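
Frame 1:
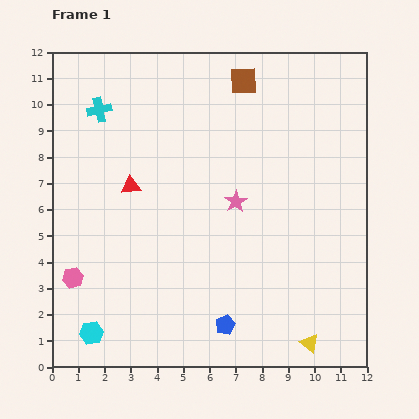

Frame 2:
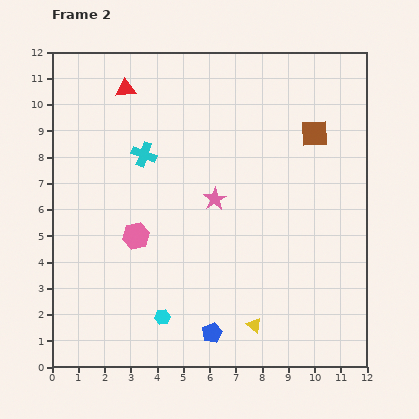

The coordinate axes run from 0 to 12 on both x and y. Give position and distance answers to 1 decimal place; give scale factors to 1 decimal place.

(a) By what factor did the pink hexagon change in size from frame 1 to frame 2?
1.3×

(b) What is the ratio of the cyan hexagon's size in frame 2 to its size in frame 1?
0.7×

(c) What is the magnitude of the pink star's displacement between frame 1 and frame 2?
0.8

The pink star moved from (7.0, 6.3) to (6.2, 6.4), a distance of √(0.8² + 0.1²) ≈ 0.8.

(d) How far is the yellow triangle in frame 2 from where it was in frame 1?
2.2

The yellow triangle moved from (9.8, 0.9) to (7.7, 1.6), a distance of √(2.1² + 0.7²) ≈ 2.2.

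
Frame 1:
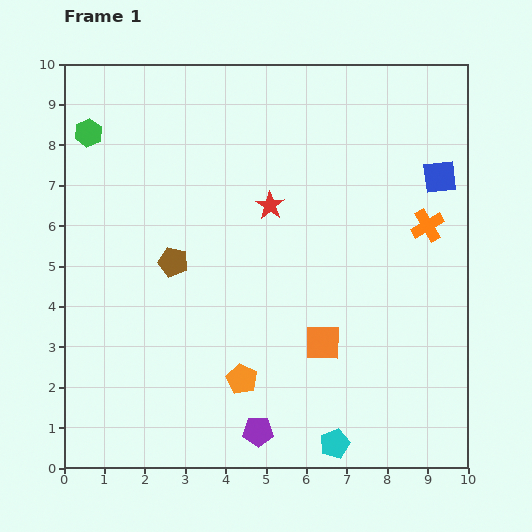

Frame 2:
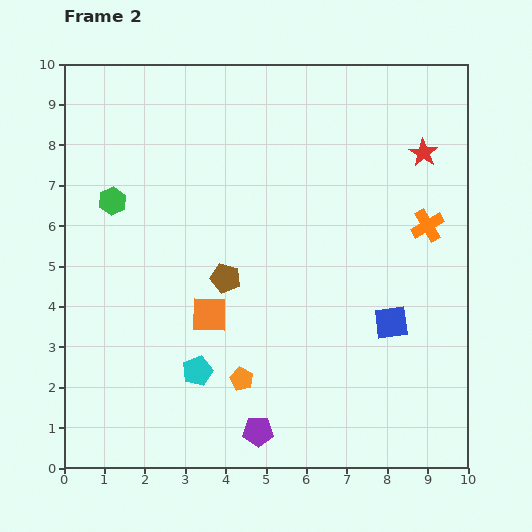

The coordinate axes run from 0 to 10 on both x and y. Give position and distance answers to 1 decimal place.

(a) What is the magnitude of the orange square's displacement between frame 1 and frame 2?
2.9

The orange square moved from (6.4, 3.1) to (3.6, 3.8), a distance of √(2.8² + 0.7²) ≈ 2.9.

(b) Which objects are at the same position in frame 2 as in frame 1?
the purple pentagon, the orange pentagon, the orange cross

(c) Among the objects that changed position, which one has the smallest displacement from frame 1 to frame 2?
the brown pentagon

(moved 1.4)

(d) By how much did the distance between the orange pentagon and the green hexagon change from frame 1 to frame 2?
-1.8

Distance in frame 1: 7.2. Distance in frame 2: 5.4.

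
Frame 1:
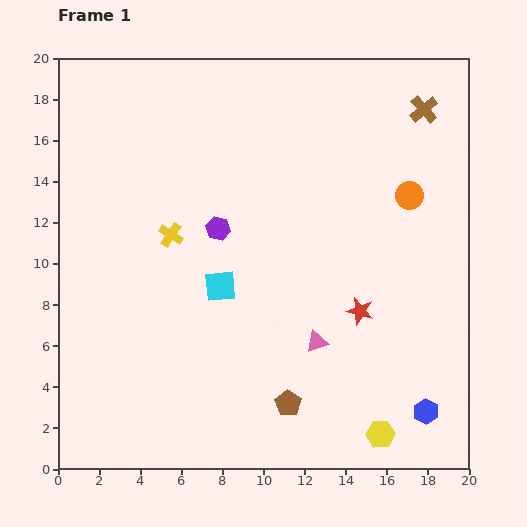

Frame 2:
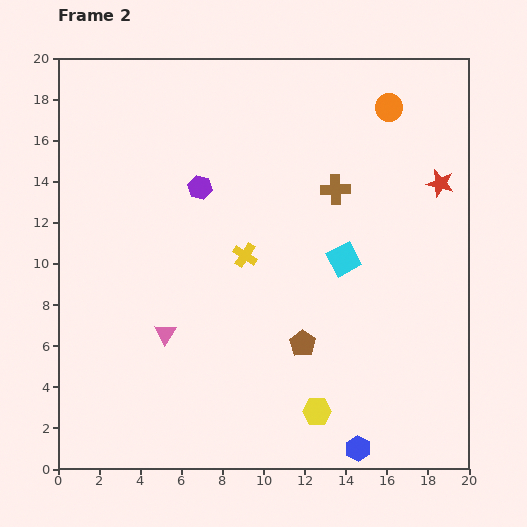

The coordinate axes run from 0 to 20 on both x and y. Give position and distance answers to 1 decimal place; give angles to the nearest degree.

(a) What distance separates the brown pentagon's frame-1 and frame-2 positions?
3.0

The brown pentagon moved from (11.2, 3.2) to (11.9, 6.1), a distance of √(0.7² + 2.9²) ≈ 3.0.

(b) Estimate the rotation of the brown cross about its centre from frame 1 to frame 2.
38° clockwise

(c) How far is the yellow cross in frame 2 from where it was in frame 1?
3.7

The yellow cross moved from (5.5, 11.4) to (9.1, 10.4), a distance of √(3.6² + 1.0²) ≈ 3.7.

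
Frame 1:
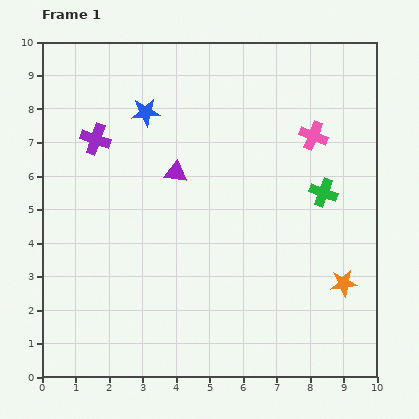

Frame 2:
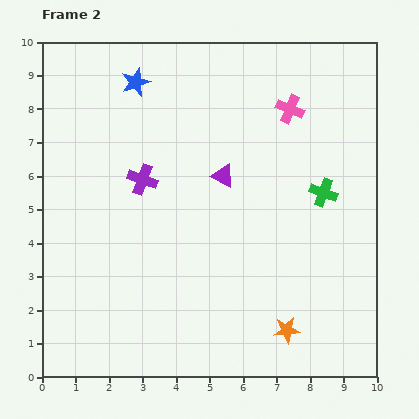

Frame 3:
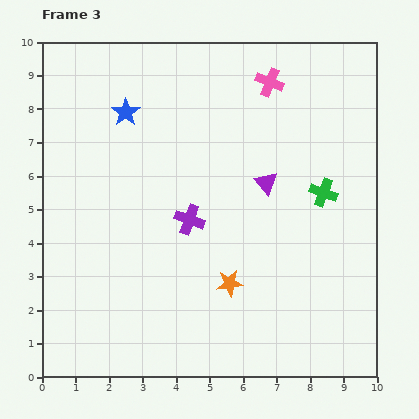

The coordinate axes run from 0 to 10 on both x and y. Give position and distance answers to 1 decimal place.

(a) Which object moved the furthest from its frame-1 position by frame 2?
the orange star

(moved 2.2; next 1.8)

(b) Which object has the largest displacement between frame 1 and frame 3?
the purple cross

(moved 3.7; next 3.4)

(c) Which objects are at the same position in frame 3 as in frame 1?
the green cross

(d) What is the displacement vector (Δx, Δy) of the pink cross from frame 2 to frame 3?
(-0.6, 0.8)

The pink cross was at (7.4, 8.0) in frame 2 and (6.8, 8.8) in frame 3.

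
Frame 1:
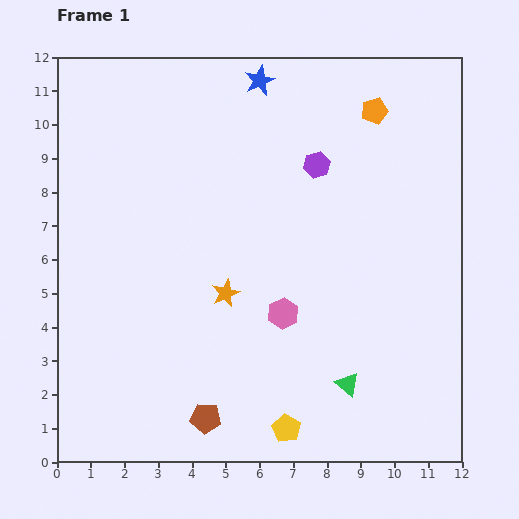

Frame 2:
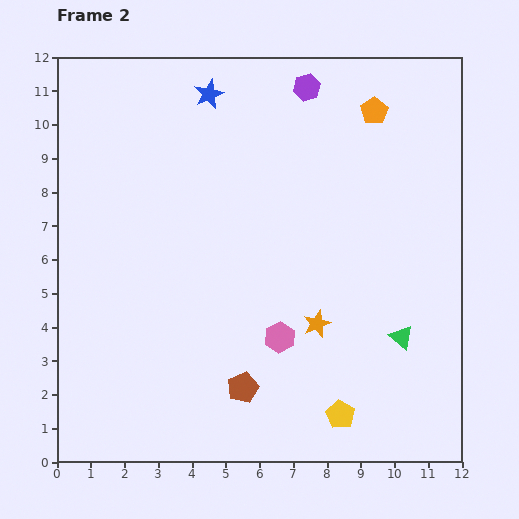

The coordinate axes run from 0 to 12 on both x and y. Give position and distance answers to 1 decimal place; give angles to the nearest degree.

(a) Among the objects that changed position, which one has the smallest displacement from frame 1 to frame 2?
the pink hexagon

(moved 0.7)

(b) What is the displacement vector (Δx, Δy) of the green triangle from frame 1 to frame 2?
(1.6, 1.4)

The green triangle was at (8.6, 2.3) in frame 1 and (10.2, 3.7) in frame 2.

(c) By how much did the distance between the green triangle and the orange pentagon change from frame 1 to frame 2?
-1.4

Distance in frame 1: 8.1. Distance in frame 2: 6.7.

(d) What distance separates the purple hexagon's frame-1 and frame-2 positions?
2.3

The purple hexagon moved from (7.7, 8.8) to (7.4, 11.1), a distance of √(0.3² + 2.3²) ≈ 2.3.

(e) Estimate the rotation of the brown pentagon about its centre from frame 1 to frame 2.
29° counter-clockwise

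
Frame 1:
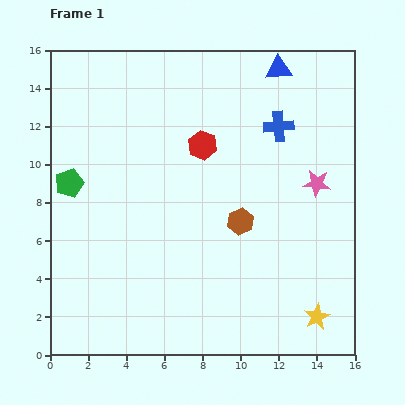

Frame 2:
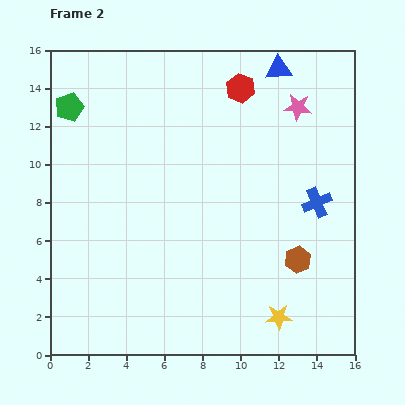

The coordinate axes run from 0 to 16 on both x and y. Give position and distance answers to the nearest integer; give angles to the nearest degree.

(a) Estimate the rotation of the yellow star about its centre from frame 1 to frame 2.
24° clockwise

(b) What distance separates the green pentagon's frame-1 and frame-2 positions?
4

The green pentagon moved from (1, 9) to (1, 13), a distance of √(0² + 4²) ≈ 4.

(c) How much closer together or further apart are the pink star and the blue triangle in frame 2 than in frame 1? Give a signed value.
-4

Distance in frame 1: 6. Distance in frame 2: 2.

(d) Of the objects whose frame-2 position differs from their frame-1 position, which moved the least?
the yellow star

(moved 2)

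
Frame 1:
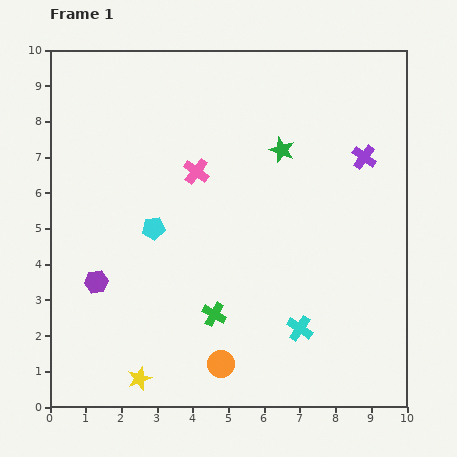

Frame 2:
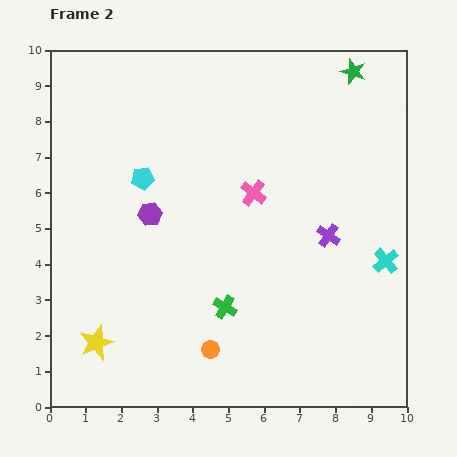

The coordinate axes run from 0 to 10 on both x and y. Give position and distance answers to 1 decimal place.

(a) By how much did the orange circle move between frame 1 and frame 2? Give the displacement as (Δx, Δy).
(-0.3, 0.4)

The orange circle was at (4.8, 1.2) in frame 1 and (4.5, 1.6) in frame 2.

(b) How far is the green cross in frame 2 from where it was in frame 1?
0.4

The green cross moved from (4.6, 2.6) to (4.9, 2.8), a distance of √(0.3² + 0.2²) ≈ 0.4.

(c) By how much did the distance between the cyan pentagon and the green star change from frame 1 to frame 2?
+2.4

Distance in frame 1: 4.2. Distance in frame 2: 6.6.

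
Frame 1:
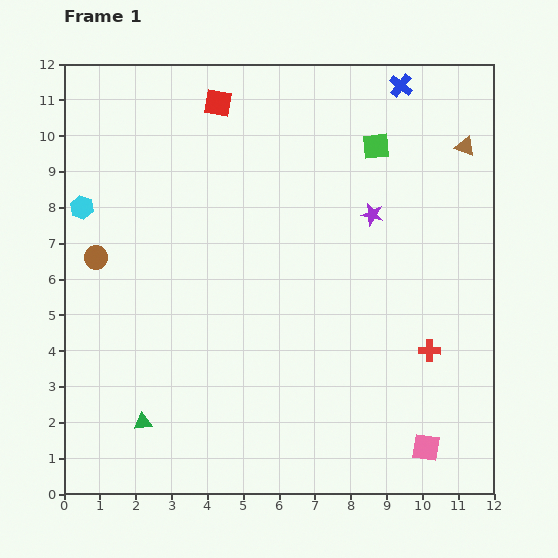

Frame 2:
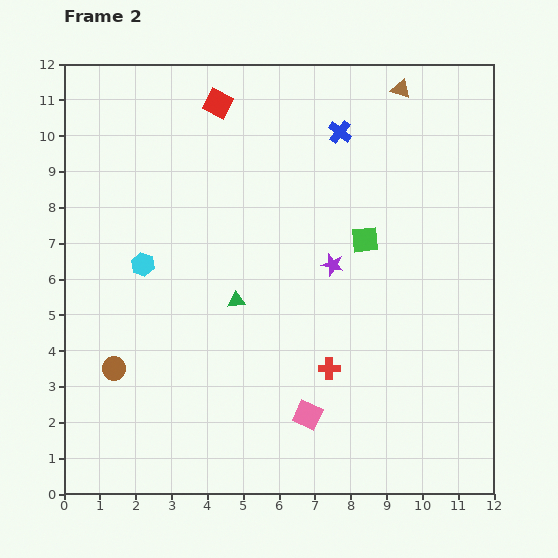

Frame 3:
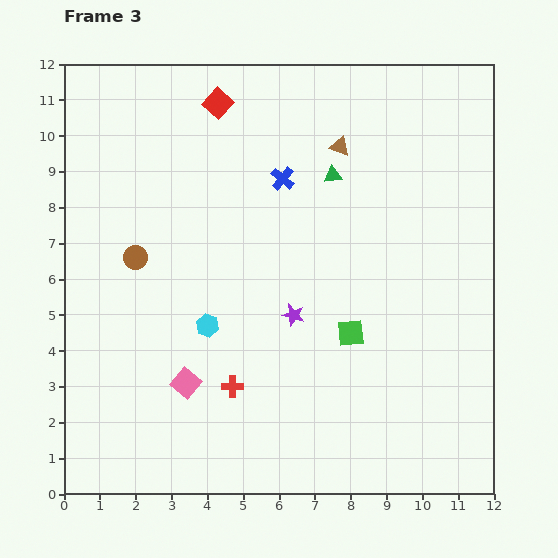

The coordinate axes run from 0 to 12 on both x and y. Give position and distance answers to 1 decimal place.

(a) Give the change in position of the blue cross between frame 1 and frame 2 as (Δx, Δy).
(-1.7, -1.3)

The blue cross was at (9.4, 11.4) in frame 1 and (7.7, 10.1) in frame 2.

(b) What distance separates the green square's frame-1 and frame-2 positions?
2.6

The green square moved from (8.7, 9.7) to (8.4, 7.1), a distance of √(0.3² + 2.6²) ≈ 2.6.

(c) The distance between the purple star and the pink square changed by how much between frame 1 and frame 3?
-3.1

Distance in frame 1: 6.7. Distance in frame 3: 3.6.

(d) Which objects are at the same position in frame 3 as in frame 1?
the red square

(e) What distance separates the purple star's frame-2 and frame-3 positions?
1.8

The purple star moved from (7.5, 6.4) to (6.4, 5.0), a distance of √(1.1² + 1.4²) ≈ 1.8.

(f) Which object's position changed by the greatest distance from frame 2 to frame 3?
the green triangle

(moved 4.4; next 3.5)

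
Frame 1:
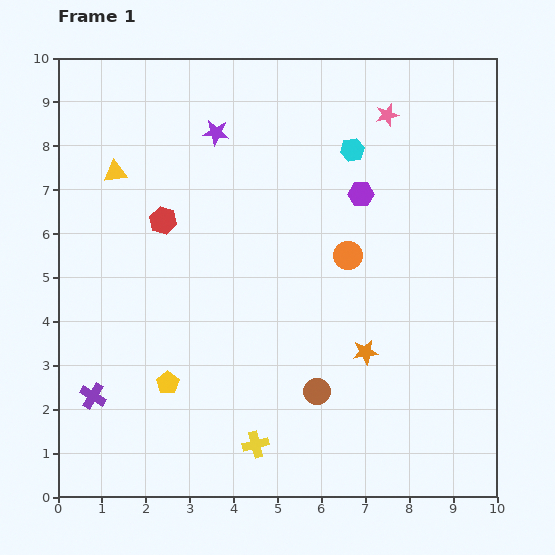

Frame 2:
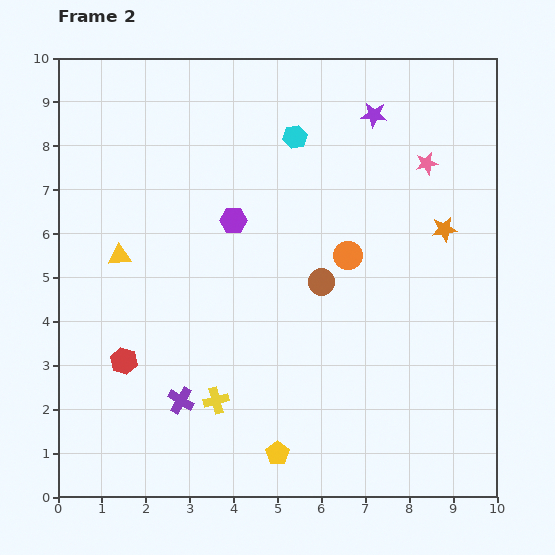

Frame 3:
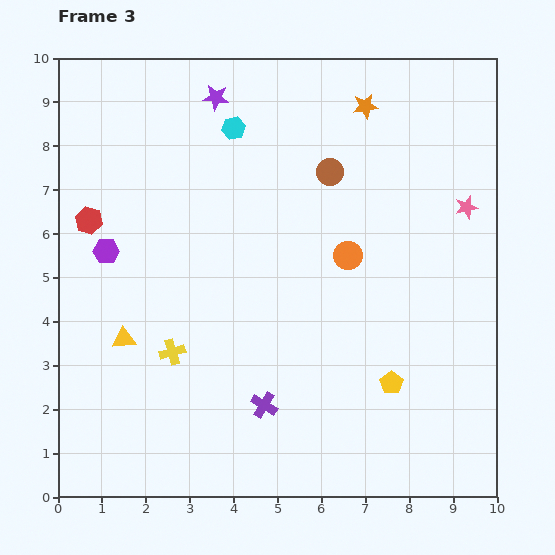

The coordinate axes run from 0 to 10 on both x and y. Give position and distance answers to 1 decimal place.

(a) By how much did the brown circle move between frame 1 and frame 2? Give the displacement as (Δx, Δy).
(0.1, 2.5)

The brown circle was at (5.9, 2.4) in frame 1 and (6.0, 4.9) in frame 2.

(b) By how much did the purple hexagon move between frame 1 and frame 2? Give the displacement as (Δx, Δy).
(-2.9, -0.6)

The purple hexagon was at (6.9, 6.9) in frame 1 and (4.0, 6.3) in frame 2.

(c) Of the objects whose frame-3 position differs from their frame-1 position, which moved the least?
the purple star

(moved 0.8)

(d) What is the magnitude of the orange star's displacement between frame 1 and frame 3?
5.6

The orange star moved from (7.0, 3.3) to (7.0, 8.9), a distance of √(0.0² + 5.6²) ≈ 5.6.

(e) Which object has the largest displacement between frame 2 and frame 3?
the purple star

(moved 3.6; next 3.3)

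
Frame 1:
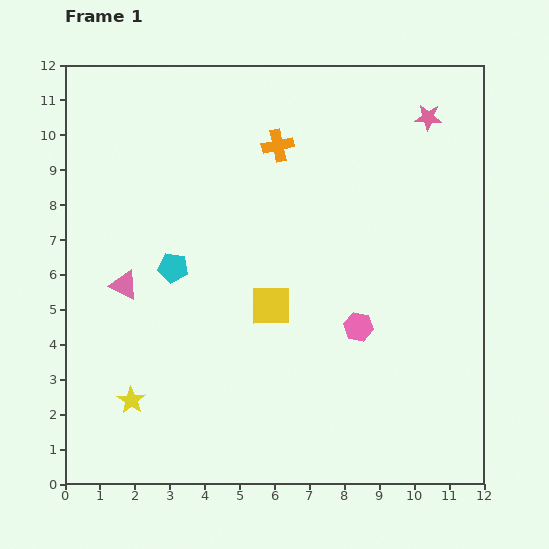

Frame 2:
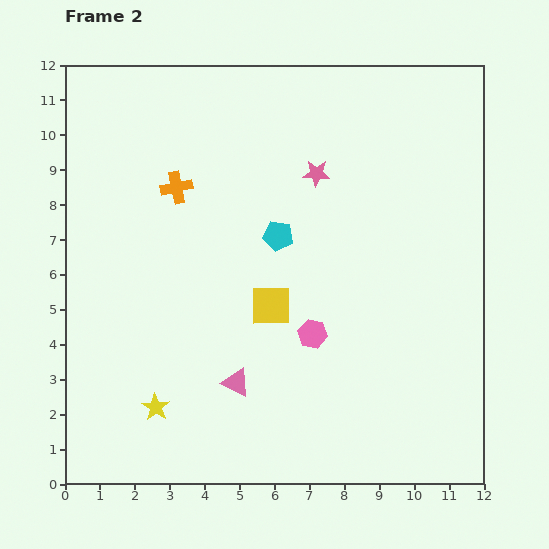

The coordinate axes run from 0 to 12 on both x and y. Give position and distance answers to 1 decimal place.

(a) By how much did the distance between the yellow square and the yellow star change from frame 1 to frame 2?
-0.4

Distance in frame 1: 4.8. Distance in frame 2: 4.4.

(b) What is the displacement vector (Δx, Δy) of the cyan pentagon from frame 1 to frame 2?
(3.0, 0.9)

The cyan pentagon was at (3.1, 6.2) in frame 1 and (6.1, 7.1) in frame 2.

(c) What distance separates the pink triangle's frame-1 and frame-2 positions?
4.3

The pink triangle moved from (1.7, 5.7) to (4.9, 2.9), a distance of √(3.2² + 2.8²) ≈ 4.3.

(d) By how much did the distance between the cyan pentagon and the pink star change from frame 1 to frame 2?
-6.4

Distance in frame 1: 8.5. Distance in frame 2: 2.1.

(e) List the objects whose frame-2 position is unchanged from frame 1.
the yellow square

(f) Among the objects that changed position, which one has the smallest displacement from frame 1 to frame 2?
the yellow star

(moved 0.7)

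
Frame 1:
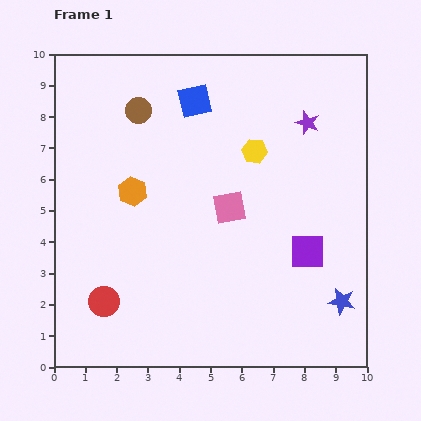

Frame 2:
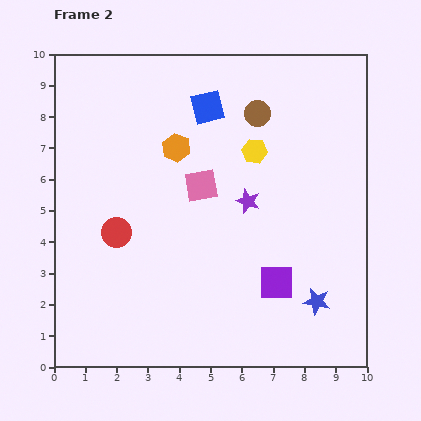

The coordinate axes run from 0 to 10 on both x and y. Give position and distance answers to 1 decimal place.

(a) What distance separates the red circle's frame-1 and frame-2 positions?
2.2

The red circle moved from (1.6, 2.1) to (2.0, 4.3), a distance of √(0.4² + 2.2²) ≈ 2.2.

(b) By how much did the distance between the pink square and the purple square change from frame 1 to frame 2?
+1.0

Distance in frame 1: 2.9. Distance in frame 2: 3.9.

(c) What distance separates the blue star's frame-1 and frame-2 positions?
0.8

The blue star moved from (9.2, 2.1) to (8.4, 2.1), a distance of √(0.8² + 0.0²) ≈ 0.8.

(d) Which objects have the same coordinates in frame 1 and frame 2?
the yellow hexagon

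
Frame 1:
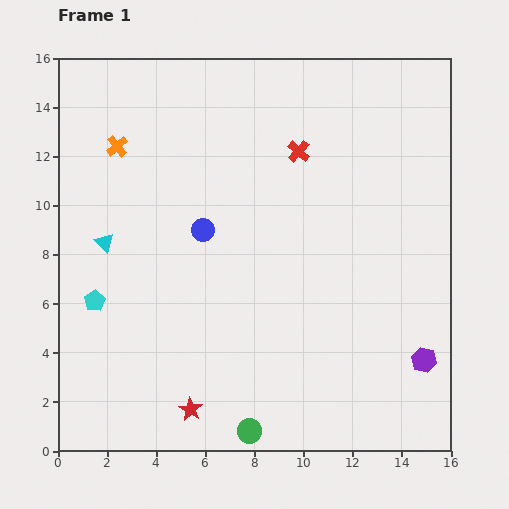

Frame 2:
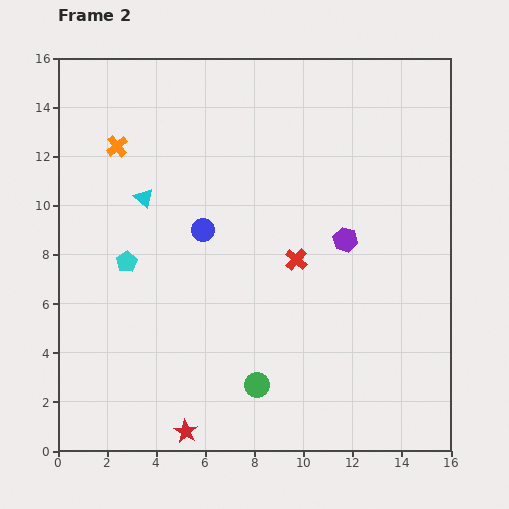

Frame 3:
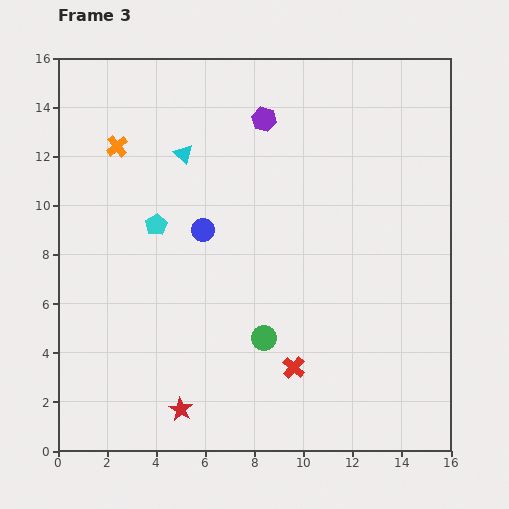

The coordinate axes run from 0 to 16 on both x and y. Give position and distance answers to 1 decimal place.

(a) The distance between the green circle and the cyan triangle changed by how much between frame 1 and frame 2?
-0.8

Distance in frame 1: 9.7. Distance in frame 2: 8.9.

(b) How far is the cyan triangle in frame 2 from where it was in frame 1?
2.4

The cyan triangle moved from (1.9, 8.5) to (3.5, 10.3), a distance of √(1.6² + 1.8²) ≈ 2.4.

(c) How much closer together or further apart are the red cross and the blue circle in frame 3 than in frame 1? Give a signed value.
+1.7

Distance in frame 1: 5.0. Distance in frame 3: 6.7.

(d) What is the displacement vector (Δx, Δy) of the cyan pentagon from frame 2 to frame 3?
(1.2, 1.5)

The cyan pentagon was at (2.8, 7.7) in frame 2 and (4.0, 9.2) in frame 3.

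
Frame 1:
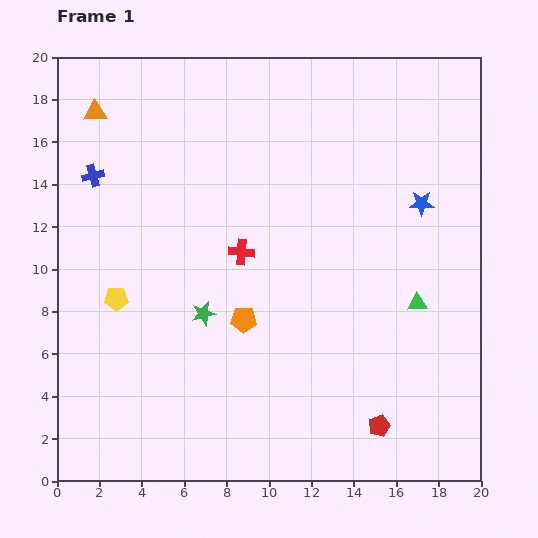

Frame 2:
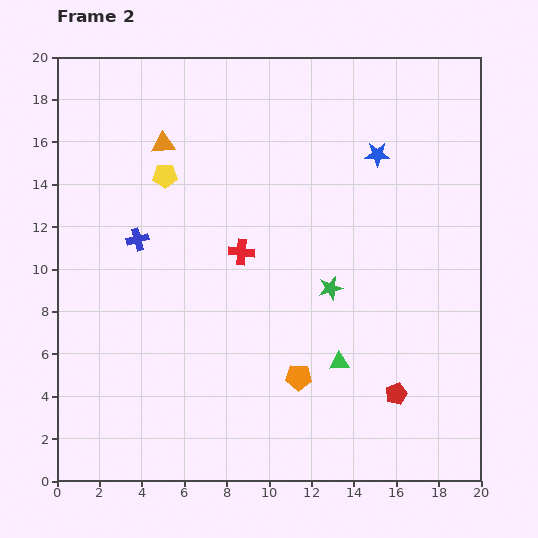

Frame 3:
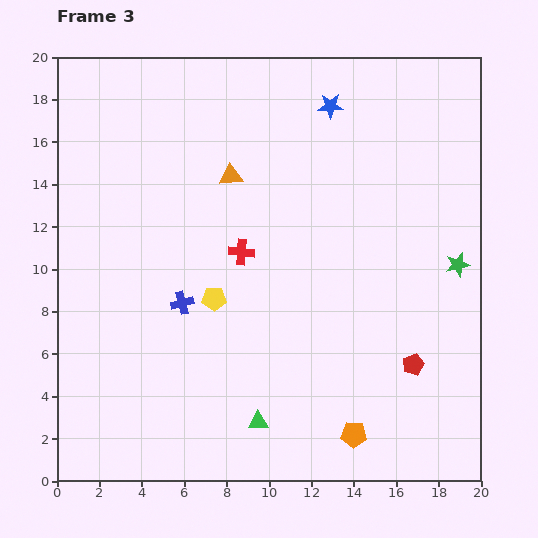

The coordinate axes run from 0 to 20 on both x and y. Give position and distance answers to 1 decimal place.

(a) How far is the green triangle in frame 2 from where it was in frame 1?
4.6

The green triangle moved from (17.0, 8.4) to (13.3, 5.6), a distance of √(3.7² + 2.8²) ≈ 4.6.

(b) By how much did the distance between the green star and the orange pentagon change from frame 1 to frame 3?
+7.5

Distance in frame 1: 1.9. Distance in frame 3: 9.4.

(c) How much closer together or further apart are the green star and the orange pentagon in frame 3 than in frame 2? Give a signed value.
+4.9

Distance in frame 2: 4.5. Distance in frame 3: 9.4.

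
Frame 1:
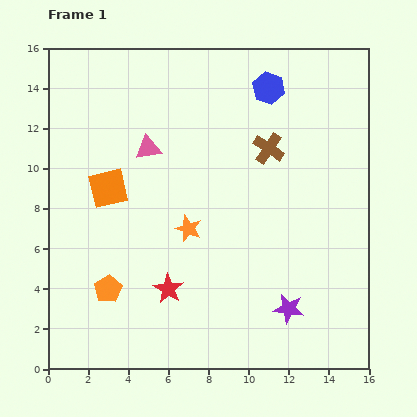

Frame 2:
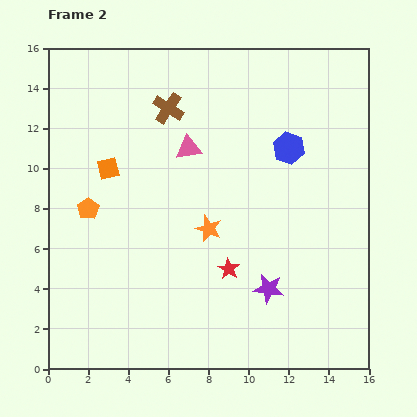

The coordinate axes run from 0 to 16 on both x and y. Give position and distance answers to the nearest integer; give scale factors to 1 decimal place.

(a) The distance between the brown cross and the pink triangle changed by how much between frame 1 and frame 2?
-4

Distance in frame 1: 6. Distance in frame 2: 2.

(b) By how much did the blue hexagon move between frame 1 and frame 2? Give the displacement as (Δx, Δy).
(1, -3)

The blue hexagon was at (11, 14) in frame 1 and (12, 11) in frame 2.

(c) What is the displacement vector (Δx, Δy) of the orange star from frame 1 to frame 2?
(1, 0)

The orange star was at (7, 7) in frame 1 and (8, 7) in frame 2.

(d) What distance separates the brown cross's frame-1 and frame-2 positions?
5

The brown cross moved from (11, 11) to (6, 13), a distance of √(5² + 2²) ≈ 5.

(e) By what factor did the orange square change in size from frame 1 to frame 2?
0.6×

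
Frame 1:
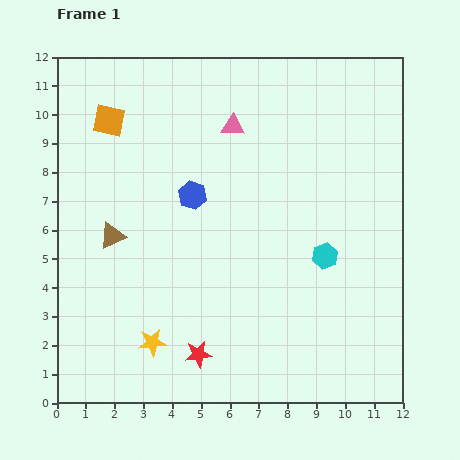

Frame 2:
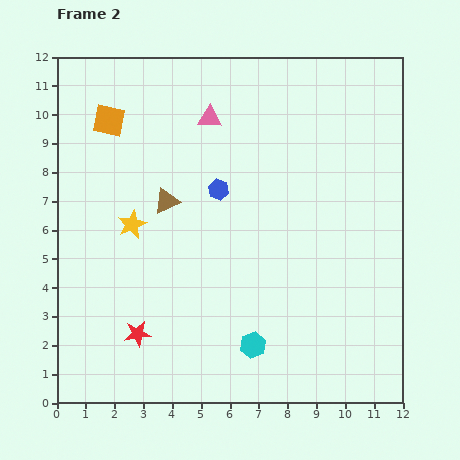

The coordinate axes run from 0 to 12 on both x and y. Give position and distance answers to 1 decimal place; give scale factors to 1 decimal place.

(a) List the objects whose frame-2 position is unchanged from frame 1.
the orange square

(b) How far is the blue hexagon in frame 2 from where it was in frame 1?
0.9

The blue hexagon moved from (4.7, 7.2) to (5.6, 7.4), a distance of √(0.9² + 0.2²) ≈ 0.9.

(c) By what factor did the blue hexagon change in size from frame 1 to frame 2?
0.7×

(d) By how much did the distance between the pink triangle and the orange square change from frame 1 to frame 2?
-0.8

Distance in frame 1: 4.3. Distance in frame 2: 3.5.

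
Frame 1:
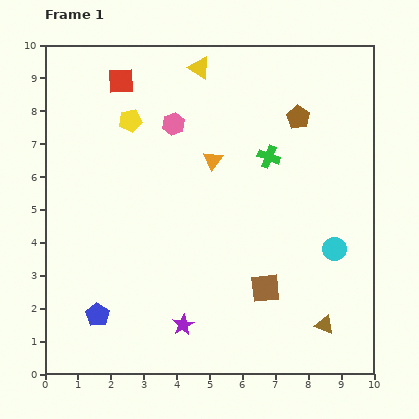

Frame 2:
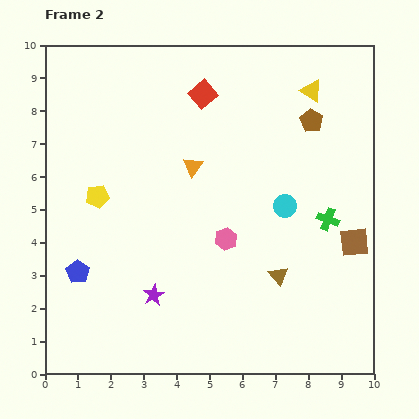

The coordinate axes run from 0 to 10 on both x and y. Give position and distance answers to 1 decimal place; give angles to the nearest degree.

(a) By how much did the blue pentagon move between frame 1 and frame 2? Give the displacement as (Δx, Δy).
(-0.6, 1.3)

The blue pentagon was at (1.6, 1.8) in frame 1 and (1.0, 3.1) in frame 2.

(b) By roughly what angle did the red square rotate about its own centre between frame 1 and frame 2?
38° counter-clockwise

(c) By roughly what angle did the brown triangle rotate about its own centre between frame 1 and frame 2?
30° clockwise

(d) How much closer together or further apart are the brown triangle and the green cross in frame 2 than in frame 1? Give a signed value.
-3.1

Distance in frame 1: 5.4. Distance in frame 2: 2.3.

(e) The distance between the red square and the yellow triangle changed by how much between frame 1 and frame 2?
+0.9

Distance in frame 1: 2.4. Distance in frame 2: 3.3.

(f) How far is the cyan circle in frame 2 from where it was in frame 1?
2.0

The cyan circle moved from (8.8, 3.8) to (7.3, 5.1), a distance of √(1.5² + 1.3²) ≈ 2.0.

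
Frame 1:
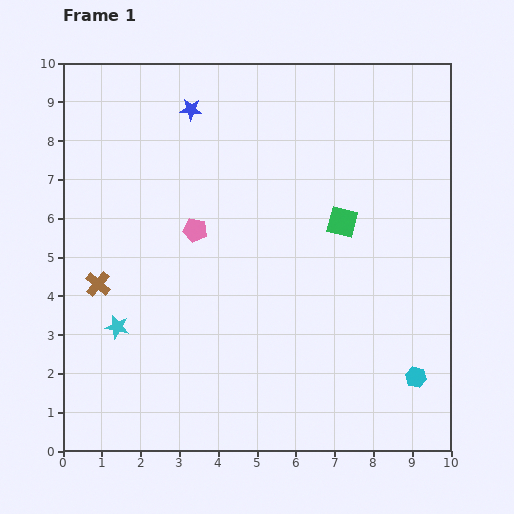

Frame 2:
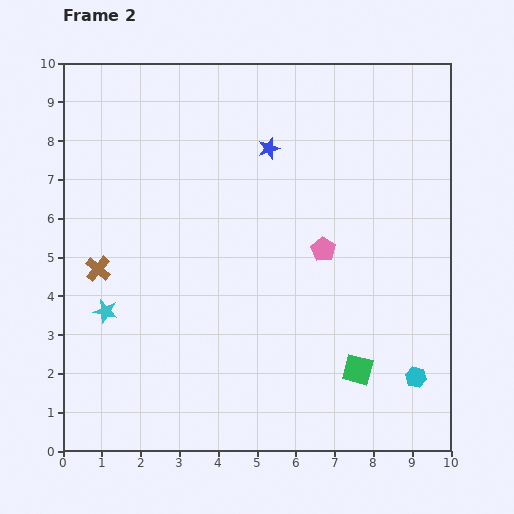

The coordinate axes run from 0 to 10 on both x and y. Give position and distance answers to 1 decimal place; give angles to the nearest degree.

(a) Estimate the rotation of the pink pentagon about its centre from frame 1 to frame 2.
21° clockwise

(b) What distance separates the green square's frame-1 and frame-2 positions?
3.8

The green square moved from (7.2, 5.9) to (7.6, 2.1), a distance of √(0.4² + 3.8²) ≈ 3.8.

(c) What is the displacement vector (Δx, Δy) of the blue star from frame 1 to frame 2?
(2.0, -1.0)

The blue star was at (3.3, 8.8) in frame 1 and (5.3, 7.8) in frame 2.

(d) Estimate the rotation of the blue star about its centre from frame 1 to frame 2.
21° counter-clockwise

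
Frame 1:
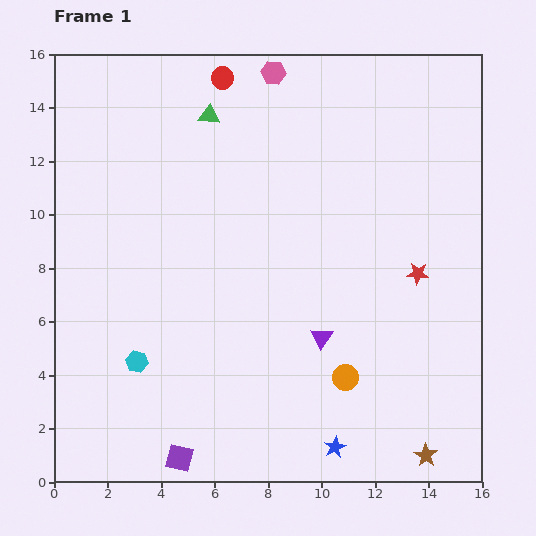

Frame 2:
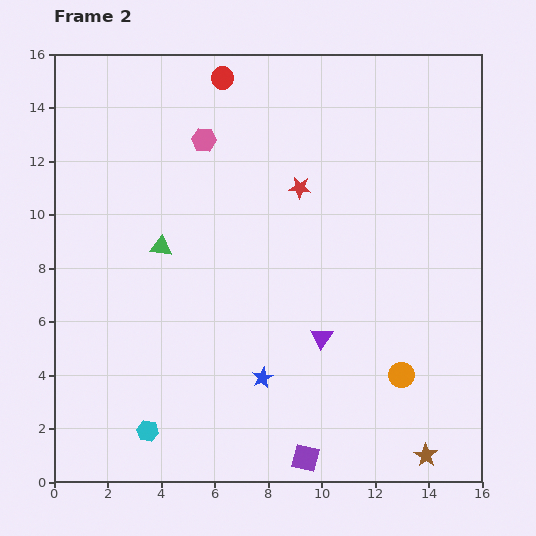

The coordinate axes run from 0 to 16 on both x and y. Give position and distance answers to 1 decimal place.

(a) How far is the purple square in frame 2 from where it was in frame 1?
4.7

The purple square moved from (4.7, 0.9) to (9.4, 0.9), a distance of √(4.7² + 0.0²) ≈ 4.7.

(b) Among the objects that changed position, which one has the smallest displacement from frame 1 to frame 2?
the orange circle

(moved 2.1)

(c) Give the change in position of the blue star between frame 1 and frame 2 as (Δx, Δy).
(-2.7, 2.6)

The blue star was at (10.5, 1.3) in frame 1 and (7.8, 3.9) in frame 2.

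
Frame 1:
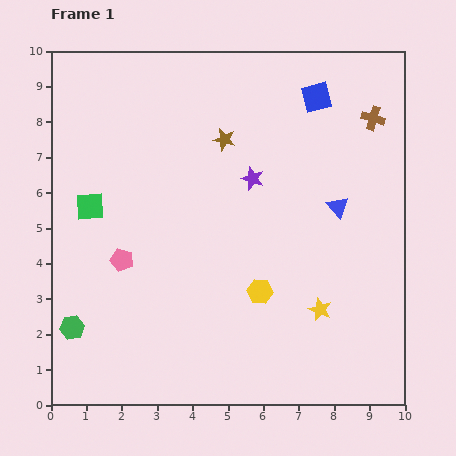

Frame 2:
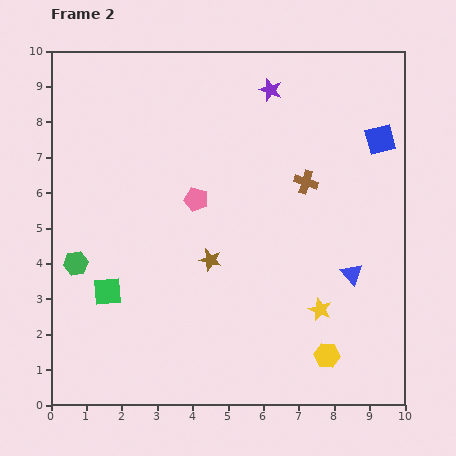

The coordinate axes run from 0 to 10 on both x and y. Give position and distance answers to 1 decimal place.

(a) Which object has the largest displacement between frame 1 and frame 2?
the brown star

(moved 3.4; next 2.7)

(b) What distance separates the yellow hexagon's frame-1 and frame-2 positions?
2.6

The yellow hexagon moved from (5.9, 3.2) to (7.8, 1.4), a distance of √(1.9² + 1.8²) ≈ 2.6.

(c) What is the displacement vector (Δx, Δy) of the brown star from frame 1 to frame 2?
(-0.4, -3.4)

The brown star was at (4.9, 7.5) in frame 1 and (4.5, 4.1) in frame 2.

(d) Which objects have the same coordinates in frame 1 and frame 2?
the yellow star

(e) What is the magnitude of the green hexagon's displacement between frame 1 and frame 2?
1.8

The green hexagon moved from (0.6, 2.2) to (0.7, 4.0), a distance of √(0.1² + 1.8²) ≈ 1.8.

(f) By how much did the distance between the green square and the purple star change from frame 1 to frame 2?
+2.6

Distance in frame 1: 4.7. Distance in frame 2: 7.3.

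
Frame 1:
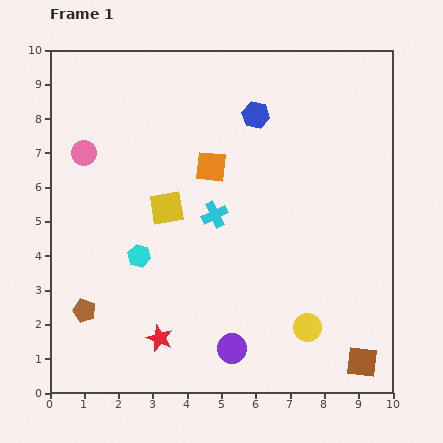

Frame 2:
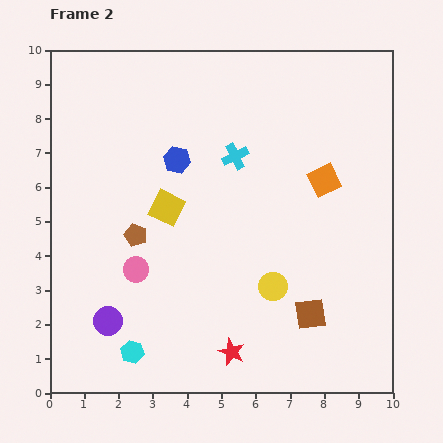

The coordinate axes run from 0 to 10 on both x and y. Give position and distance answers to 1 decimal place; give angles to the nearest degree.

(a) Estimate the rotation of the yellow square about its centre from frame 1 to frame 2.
36° clockwise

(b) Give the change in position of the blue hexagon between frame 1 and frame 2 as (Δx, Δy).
(-2.3, -1.3)

The blue hexagon was at (6.0, 8.1) in frame 1 and (3.7, 6.8) in frame 2.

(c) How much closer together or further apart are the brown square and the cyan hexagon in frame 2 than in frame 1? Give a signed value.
-1.9

Distance in frame 1: 7.2. Distance in frame 2: 5.3.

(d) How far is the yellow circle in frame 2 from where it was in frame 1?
1.6

The yellow circle moved from (7.5, 1.9) to (6.5, 3.1), a distance of √(1.0² + 1.2²) ≈ 1.6.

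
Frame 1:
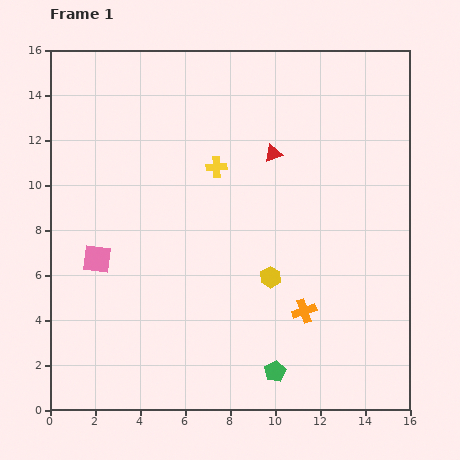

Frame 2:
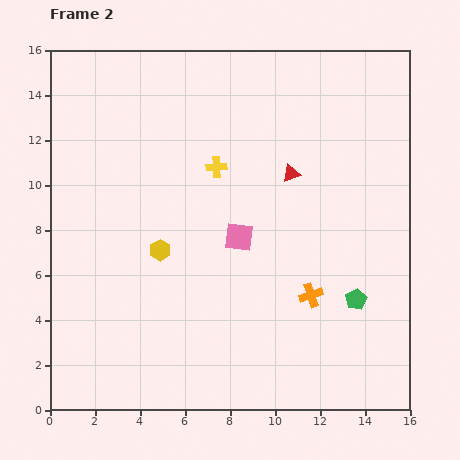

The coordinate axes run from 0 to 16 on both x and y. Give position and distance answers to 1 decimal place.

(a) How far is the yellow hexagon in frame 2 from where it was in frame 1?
5.0

The yellow hexagon moved from (9.8, 5.9) to (4.9, 7.1), a distance of √(4.9² + 1.2²) ≈ 5.0.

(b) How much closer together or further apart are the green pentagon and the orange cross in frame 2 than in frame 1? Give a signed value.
-1.0

Distance in frame 1: 3.0. Distance in frame 2: 2.0.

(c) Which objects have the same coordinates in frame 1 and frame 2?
the yellow cross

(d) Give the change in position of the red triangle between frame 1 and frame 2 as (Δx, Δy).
(0.8, -0.9)

The red triangle was at (9.9, 11.4) in frame 1 and (10.7, 10.5) in frame 2.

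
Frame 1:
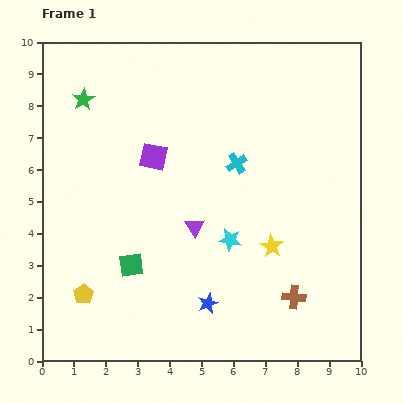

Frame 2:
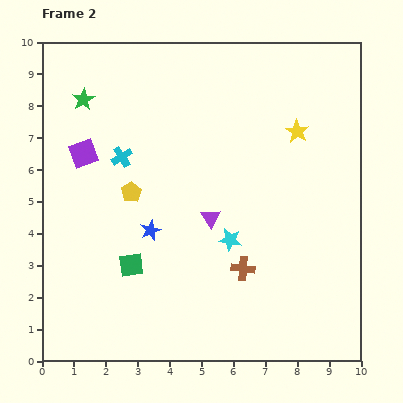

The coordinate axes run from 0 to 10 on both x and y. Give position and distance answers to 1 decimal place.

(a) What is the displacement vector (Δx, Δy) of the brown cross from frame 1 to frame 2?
(-1.6, 0.9)

The brown cross was at (7.9, 2.0) in frame 1 and (6.3, 2.9) in frame 2.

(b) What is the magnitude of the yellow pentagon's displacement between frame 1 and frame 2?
3.5

The yellow pentagon moved from (1.3, 2.1) to (2.8, 5.3), a distance of √(1.5² + 3.2²) ≈ 3.5.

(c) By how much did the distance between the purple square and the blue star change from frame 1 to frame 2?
-1.7

Distance in frame 1: 4.9. Distance in frame 2: 3.2.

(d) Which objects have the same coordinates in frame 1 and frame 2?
the green square, the green star, the cyan star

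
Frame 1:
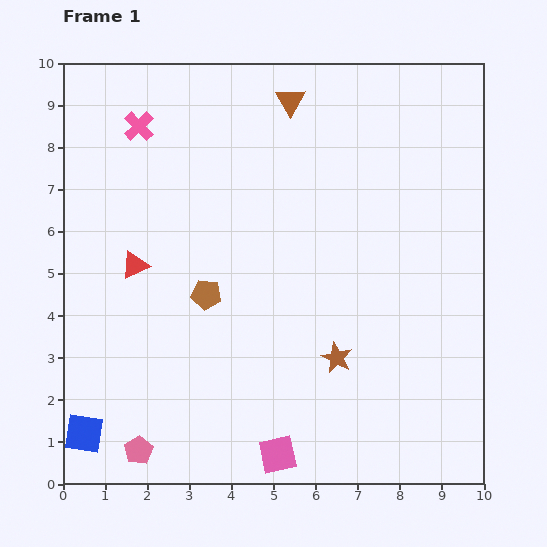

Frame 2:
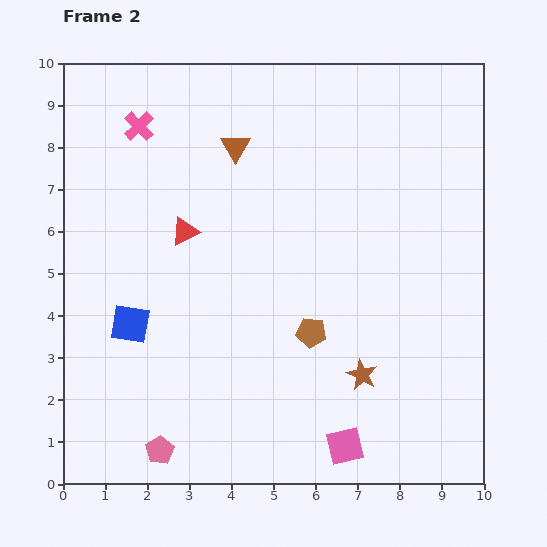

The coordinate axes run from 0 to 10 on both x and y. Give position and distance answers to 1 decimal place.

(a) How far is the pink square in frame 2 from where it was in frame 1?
1.6

The pink square moved from (5.1, 0.7) to (6.7, 0.9), a distance of √(1.6² + 0.2²) ≈ 1.6.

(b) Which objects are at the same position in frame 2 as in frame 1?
the pink cross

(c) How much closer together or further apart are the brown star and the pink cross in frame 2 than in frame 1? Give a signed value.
+0.7

Distance in frame 1: 7.2. Distance in frame 2: 7.9.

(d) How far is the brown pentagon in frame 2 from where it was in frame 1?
2.7

The brown pentagon moved from (3.4, 4.5) to (5.9, 3.6), a distance of √(2.5² + 0.9²) ≈ 2.7.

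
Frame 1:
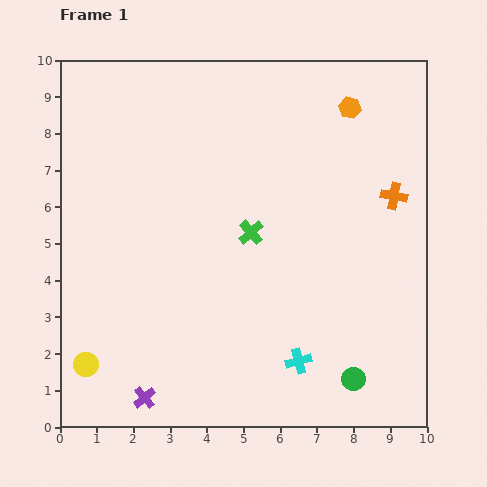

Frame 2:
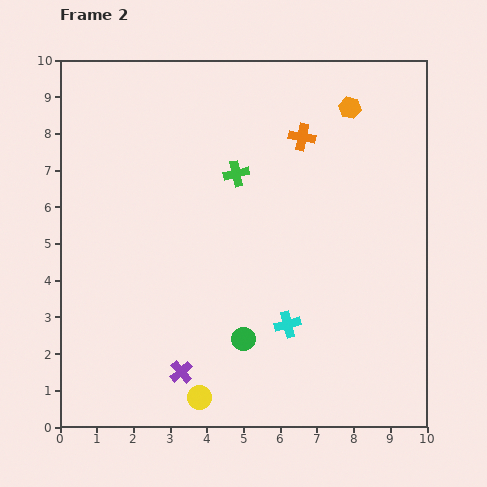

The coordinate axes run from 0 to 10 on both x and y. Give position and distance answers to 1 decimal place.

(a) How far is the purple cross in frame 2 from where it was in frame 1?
1.2

The purple cross moved from (2.3, 0.8) to (3.3, 1.5), a distance of √(1.0² + 0.7²) ≈ 1.2.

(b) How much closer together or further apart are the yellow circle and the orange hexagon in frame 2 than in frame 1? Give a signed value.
-1.1

Distance in frame 1: 10.0. Distance in frame 2: 8.9.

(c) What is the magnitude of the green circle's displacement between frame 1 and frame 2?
3.2

The green circle moved from (8.0, 1.3) to (5.0, 2.4), a distance of √(3.0² + 1.1²) ≈ 3.2.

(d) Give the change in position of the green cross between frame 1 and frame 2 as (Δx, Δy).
(-0.4, 1.6)

The green cross was at (5.2, 5.3) in frame 1 and (4.8, 6.9) in frame 2.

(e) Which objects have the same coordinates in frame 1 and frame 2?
the orange hexagon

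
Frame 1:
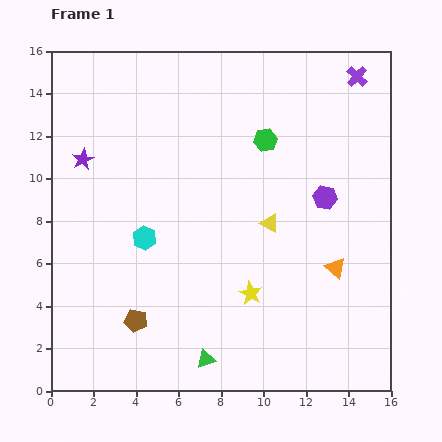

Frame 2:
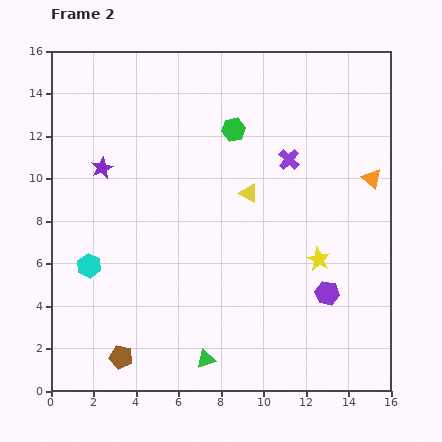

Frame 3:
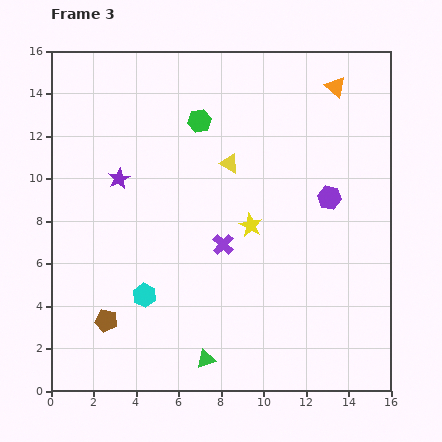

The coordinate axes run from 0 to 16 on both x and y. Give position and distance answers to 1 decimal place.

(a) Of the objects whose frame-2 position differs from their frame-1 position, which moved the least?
the purple star

(moved 1.0)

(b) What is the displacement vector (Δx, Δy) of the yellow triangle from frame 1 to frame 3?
(-1.9, 2.8)

The yellow triangle was at (10.3, 7.9) in frame 1 and (8.4, 10.7) in frame 3.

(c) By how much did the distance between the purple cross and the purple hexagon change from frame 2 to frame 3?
-1.1

Distance in frame 2: 6.6. Distance in frame 3: 5.5.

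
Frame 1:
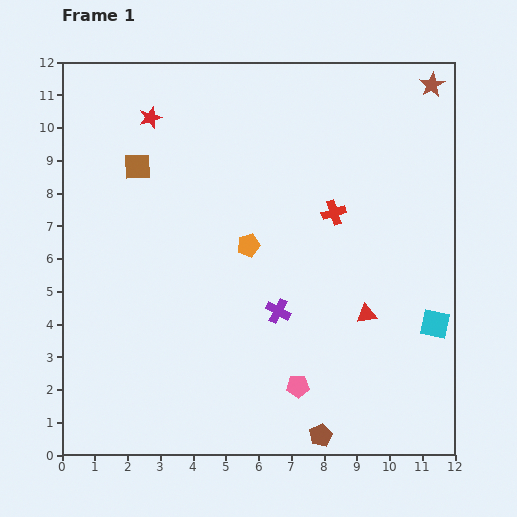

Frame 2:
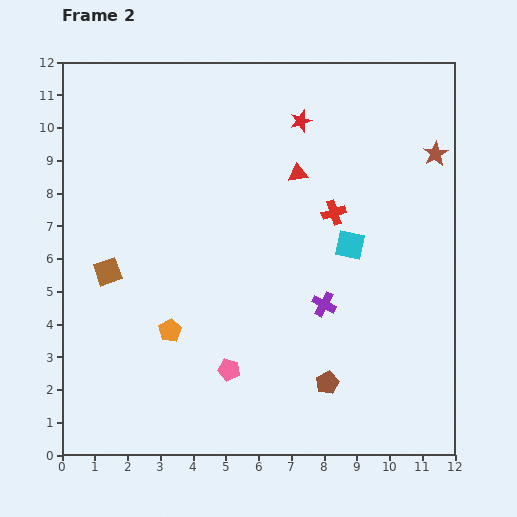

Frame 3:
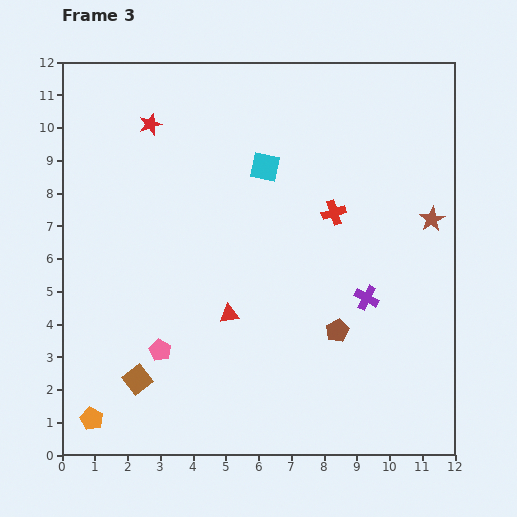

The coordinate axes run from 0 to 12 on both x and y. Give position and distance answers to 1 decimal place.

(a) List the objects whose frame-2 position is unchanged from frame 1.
the red cross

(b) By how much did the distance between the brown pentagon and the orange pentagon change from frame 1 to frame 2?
-1.1

Distance in frame 1: 6.2. Distance in frame 2: 5.1.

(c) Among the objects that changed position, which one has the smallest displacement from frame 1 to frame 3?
the red star

(moved 0.2)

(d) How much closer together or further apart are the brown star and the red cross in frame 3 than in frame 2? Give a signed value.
-0.6

Distance in frame 2: 3.6. Distance in frame 3: 3.0.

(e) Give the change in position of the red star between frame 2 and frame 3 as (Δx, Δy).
(-4.6, -0.1)

The red star was at (7.3, 10.2) in frame 2 and (2.7, 10.1) in frame 3.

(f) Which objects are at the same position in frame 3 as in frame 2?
the red cross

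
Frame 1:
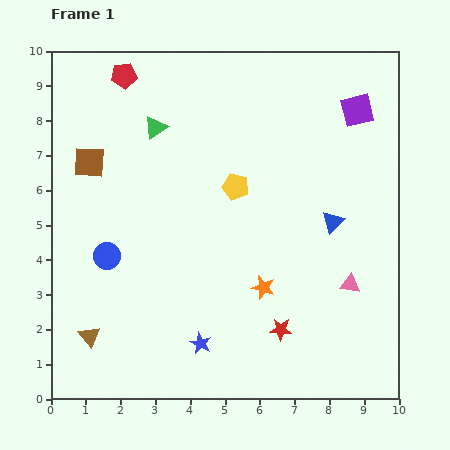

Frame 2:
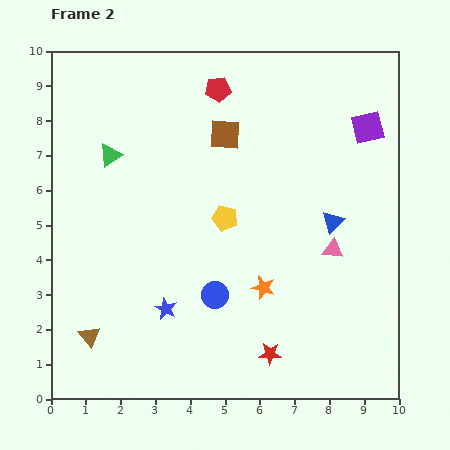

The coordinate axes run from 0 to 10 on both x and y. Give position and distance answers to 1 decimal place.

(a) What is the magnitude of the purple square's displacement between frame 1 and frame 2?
0.6

The purple square moved from (8.8, 8.3) to (9.1, 7.8), a distance of √(0.3² + 0.5²) ≈ 0.6.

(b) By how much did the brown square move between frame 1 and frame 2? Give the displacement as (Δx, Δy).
(3.9, 0.8)

The brown square was at (1.1, 6.8) in frame 1 and (5.0, 7.6) in frame 2.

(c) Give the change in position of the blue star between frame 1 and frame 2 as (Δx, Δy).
(-1.0, 1.0)

The blue star was at (4.3, 1.6) in frame 1 and (3.3, 2.6) in frame 2.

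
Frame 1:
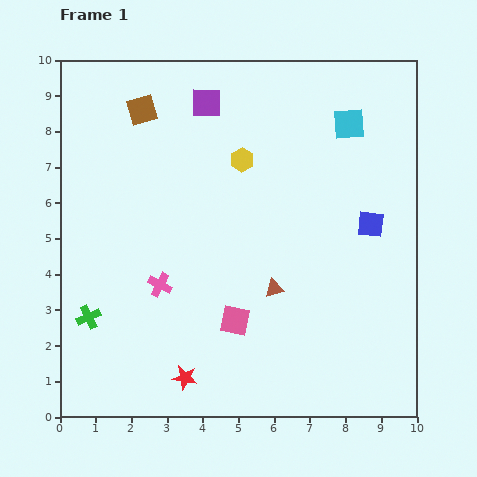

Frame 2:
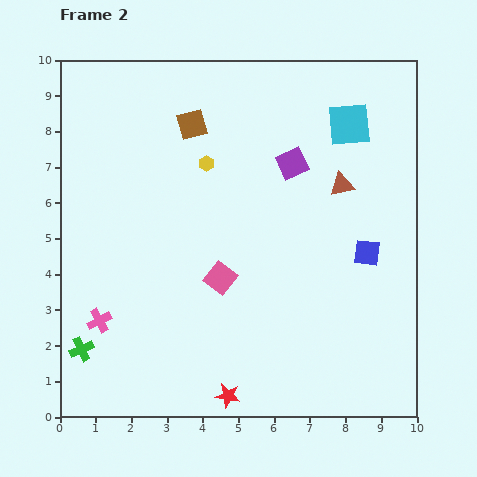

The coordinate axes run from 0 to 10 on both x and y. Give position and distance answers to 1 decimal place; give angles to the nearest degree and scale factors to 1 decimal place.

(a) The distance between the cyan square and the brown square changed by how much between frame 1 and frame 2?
-1.4

Distance in frame 1: 5.8. Distance in frame 2: 4.4.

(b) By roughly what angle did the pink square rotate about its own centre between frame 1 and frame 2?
26° clockwise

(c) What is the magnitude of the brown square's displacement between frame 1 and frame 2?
1.5

The brown square moved from (2.3, 8.6) to (3.7, 8.2), a distance of √(1.4² + 0.4²) ≈ 1.5.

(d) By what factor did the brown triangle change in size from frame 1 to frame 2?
1.3×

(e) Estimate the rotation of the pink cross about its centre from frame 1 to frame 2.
36° clockwise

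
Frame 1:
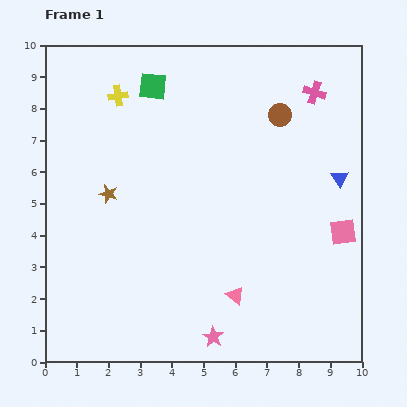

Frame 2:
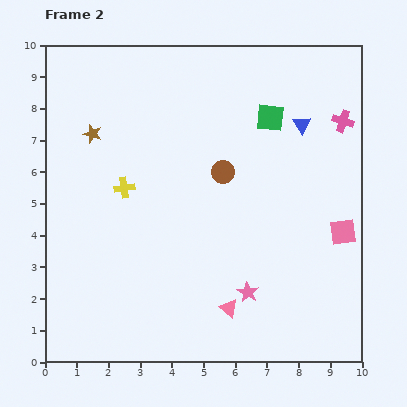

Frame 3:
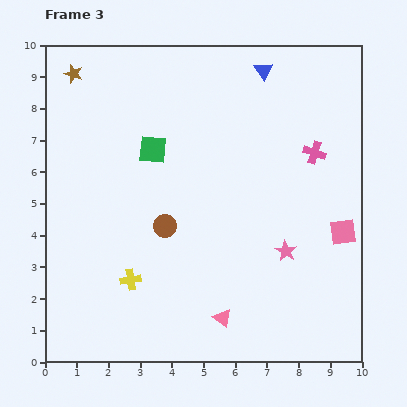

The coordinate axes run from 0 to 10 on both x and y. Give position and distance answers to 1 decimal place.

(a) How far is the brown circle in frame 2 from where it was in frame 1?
2.5

The brown circle moved from (7.4, 7.8) to (5.6, 6.0), a distance of √(1.8² + 1.8²) ≈ 2.5.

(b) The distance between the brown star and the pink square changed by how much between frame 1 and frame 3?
+2.4

Distance in frame 1: 7.5. Distance in frame 3: 9.9.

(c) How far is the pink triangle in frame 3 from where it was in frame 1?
0.8

The pink triangle moved from (6.0, 2.1) to (5.6, 1.4), a distance of √(0.4² + 0.7²) ≈ 0.8.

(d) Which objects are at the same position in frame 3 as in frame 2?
the pink square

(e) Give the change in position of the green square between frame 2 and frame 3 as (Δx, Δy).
(-3.7, -1.0)

The green square was at (7.1, 7.7) in frame 2 and (3.4, 6.7) in frame 3.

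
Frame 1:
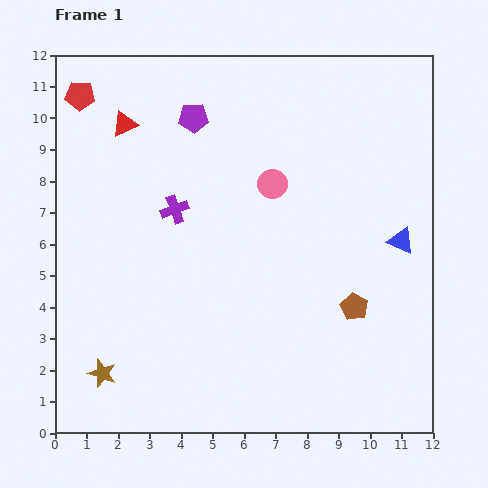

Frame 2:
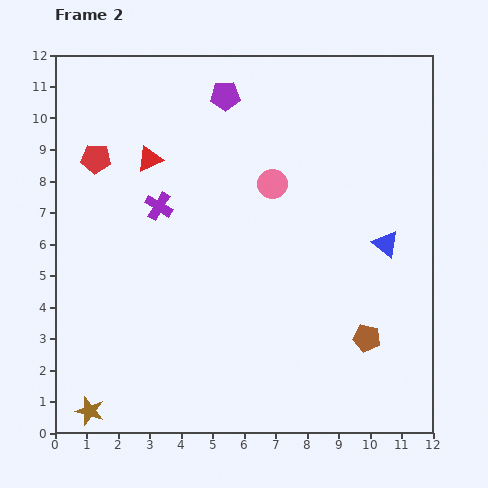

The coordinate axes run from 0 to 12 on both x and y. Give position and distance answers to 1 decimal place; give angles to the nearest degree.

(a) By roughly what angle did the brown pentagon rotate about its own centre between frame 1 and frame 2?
17° counter-clockwise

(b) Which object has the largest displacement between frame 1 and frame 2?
the red pentagon

(moved 2.1; next 1.4)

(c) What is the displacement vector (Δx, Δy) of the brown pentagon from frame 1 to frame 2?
(0.4, -1.0)

The brown pentagon was at (9.5, 4.0) in frame 1 and (9.9, 3.0) in frame 2.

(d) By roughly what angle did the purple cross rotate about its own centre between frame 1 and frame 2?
39° counter-clockwise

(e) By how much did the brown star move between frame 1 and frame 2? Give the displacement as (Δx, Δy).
(-0.4, -1.2)

The brown star was at (1.5, 1.9) in frame 1 and (1.1, 0.7) in frame 2.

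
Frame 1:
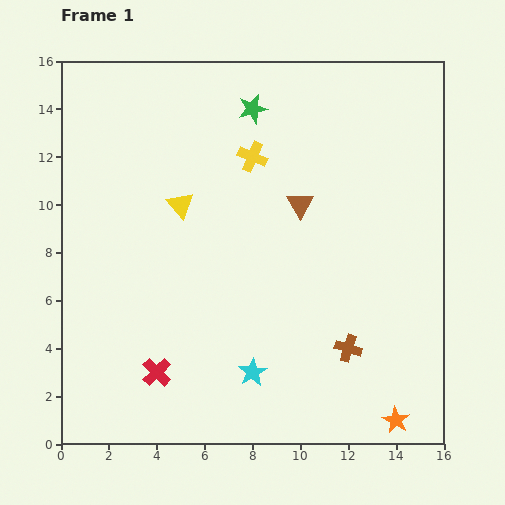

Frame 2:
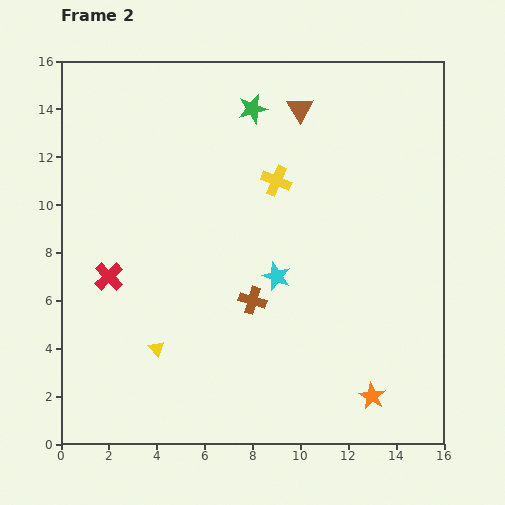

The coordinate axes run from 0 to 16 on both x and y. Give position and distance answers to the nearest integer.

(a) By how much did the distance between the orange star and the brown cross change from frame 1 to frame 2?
+2

Distance in frame 1: 4. Distance in frame 2: 6.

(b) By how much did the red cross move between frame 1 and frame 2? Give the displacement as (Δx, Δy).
(-2, 4)

The red cross was at (4, 3) in frame 1 and (2, 7) in frame 2.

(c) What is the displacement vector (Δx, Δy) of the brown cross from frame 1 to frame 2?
(-4, 2)

The brown cross was at (12, 4) in frame 1 and (8, 6) in frame 2.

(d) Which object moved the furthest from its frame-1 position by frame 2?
the yellow triangle

(moved 6; next 4)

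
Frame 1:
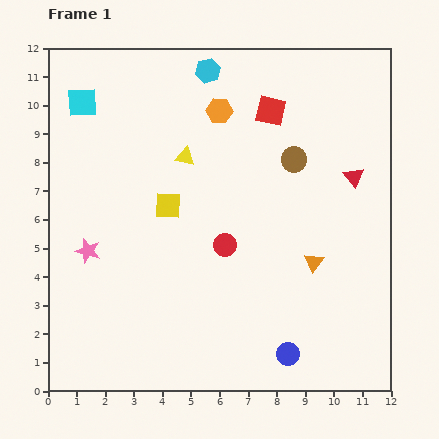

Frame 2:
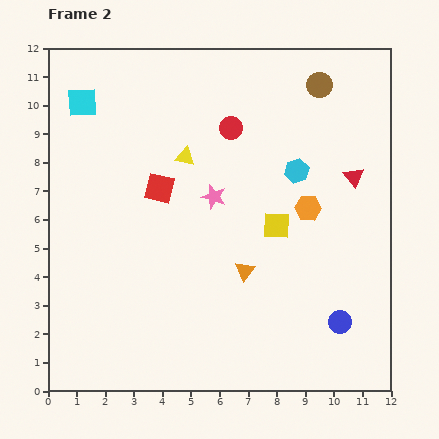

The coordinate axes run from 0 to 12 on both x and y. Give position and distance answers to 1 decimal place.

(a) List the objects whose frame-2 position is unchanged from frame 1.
the yellow triangle, the red triangle, the cyan square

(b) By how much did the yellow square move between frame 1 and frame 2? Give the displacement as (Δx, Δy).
(3.8, -0.7)

The yellow square was at (4.2, 6.5) in frame 1 and (8.0, 5.8) in frame 2.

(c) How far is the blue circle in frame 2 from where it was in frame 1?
2.1

The blue circle moved from (8.4, 1.3) to (10.2, 2.4), a distance of √(1.8² + 1.1²) ≈ 2.1.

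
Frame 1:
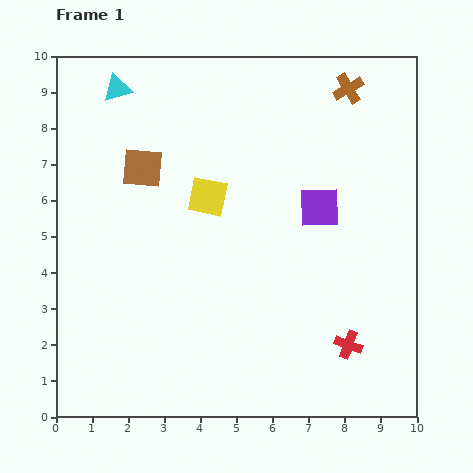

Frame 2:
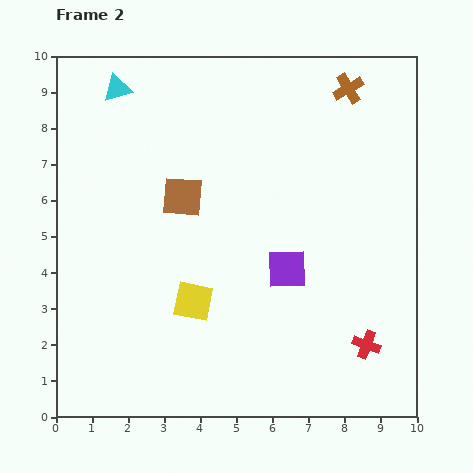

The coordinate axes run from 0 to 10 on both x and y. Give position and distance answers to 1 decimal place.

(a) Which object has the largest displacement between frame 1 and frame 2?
the yellow square

(moved 2.9; next 1.9)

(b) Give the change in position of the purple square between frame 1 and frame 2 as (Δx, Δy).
(-0.9, -1.7)

The purple square was at (7.3, 5.8) in frame 1 and (6.4, 4.1) in frame 2.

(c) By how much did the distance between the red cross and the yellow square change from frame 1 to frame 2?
-0.8

Distance in frame 1: 5.7. Distance in frame 2: 4.9.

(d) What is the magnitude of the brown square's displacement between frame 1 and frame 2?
1.4

The brown square moved from (2.4, 6.9) to (3.5, 6.1), a distance of √(1.1² + 0.8²) ≈ 1.4.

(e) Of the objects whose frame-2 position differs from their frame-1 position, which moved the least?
the red cross

(moved 0.5)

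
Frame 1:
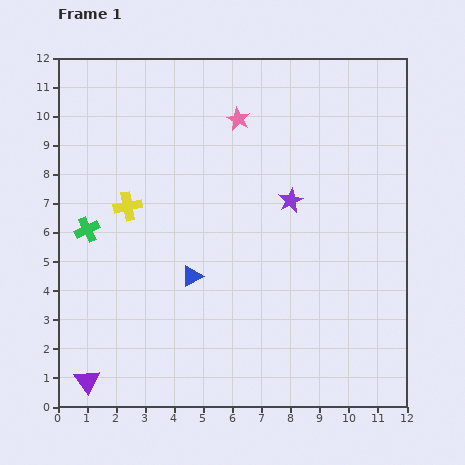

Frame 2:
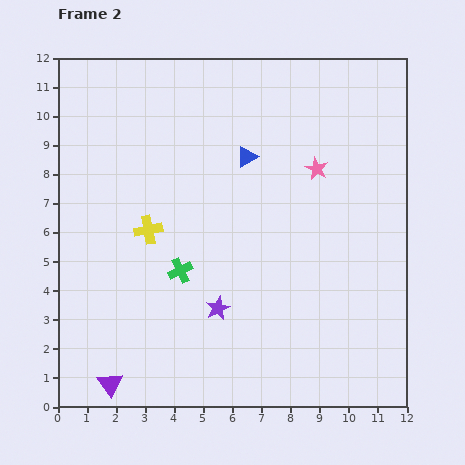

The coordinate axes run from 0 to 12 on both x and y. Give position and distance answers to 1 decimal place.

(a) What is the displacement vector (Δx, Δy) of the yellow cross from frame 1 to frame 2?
(0.7, -0.8)

The yellow cross was at (2.4, 6.9) in frame 1 and (3.1, 6.1) in frame 2.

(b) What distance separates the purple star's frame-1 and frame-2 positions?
4.5

The purple star moved from (8.0, 7.1) to (5.5, 3.4), a distance of √(2.5² + 3.7²) ≈ 4.5.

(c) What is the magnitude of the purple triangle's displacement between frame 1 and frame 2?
0.8

The purple triangle moved from (1.0, 0.9) to (1.8, 0.8), a distance of √(0.8² + 0.1²) ≈ 0.8.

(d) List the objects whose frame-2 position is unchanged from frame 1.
none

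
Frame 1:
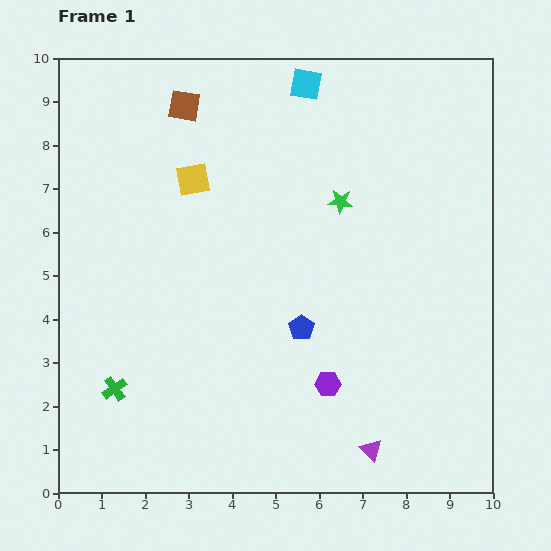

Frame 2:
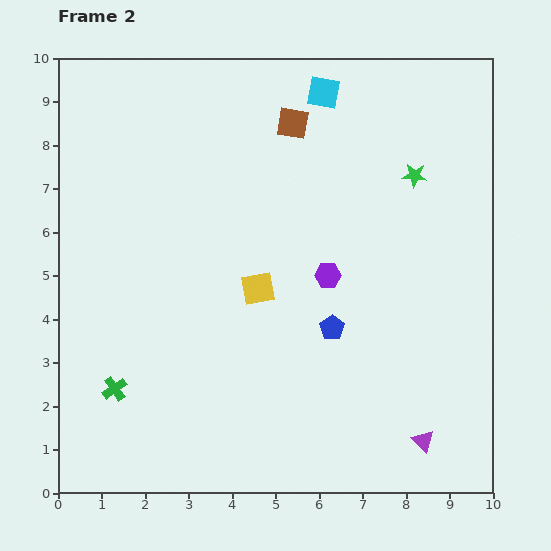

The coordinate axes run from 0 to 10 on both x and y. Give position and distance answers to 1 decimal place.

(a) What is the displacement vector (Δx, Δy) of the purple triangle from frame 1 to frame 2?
(1.2, 0.2)

The purple triangle was at (7.2, 1.0) in frame 1 and (8.4, 1.2) in frame 2.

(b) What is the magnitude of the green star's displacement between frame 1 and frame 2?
1.8

The green star moved from (6.5, 6.7) to (8.2, 7.3), a distance of √(1.7² + 0.6²) ≈ 1.8.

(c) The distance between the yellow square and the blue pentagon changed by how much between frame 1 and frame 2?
-2.3

Distance in frame 1: 4.2. Distance in frame 2: 1.9.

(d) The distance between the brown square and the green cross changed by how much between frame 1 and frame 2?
+0.6

Distance in frame 1: 6.7. Distance in frame 2: 7.3.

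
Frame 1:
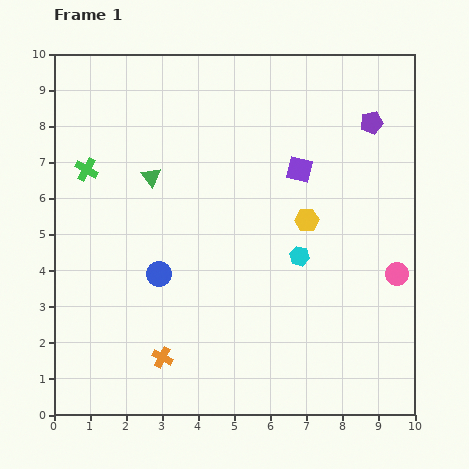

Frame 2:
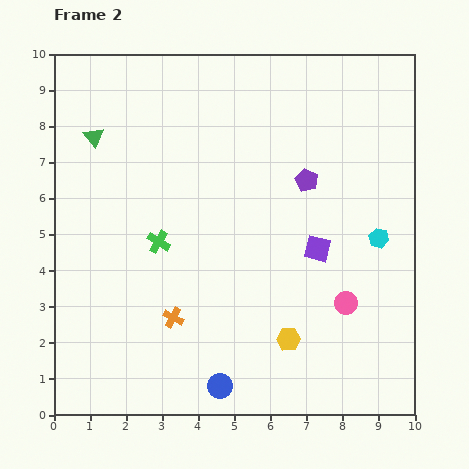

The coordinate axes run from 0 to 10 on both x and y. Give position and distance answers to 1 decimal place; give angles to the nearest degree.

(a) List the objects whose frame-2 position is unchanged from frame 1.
none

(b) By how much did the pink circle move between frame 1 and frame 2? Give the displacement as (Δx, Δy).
(-1.4, -0.8)

The pink circle was at (9.5, 3.9) in frame 1 and (8.1, 3.1) in frame 2.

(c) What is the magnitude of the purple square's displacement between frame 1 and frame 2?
2.3

The purple square moved from (6.8, 6.8) to (7.3, 4.6), a distance of √(0.5² + 2.2²) ≈ 2.3.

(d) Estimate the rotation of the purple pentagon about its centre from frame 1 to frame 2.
31° counter-clockwise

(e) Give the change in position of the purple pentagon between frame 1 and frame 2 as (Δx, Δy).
(-1.8, -1.6)

The purple pentagon was at (8.8, 8.1) in frame 1 and (7.0, 6.5) in frame 2.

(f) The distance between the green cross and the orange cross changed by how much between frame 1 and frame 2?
-3.5

Distance in frame 1: 5.6. Distance in frame 2: 2.1.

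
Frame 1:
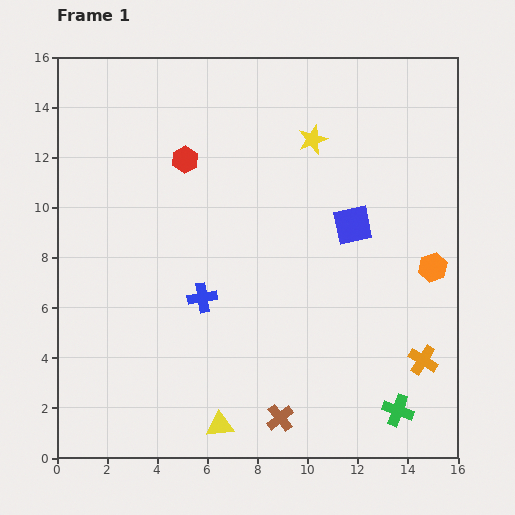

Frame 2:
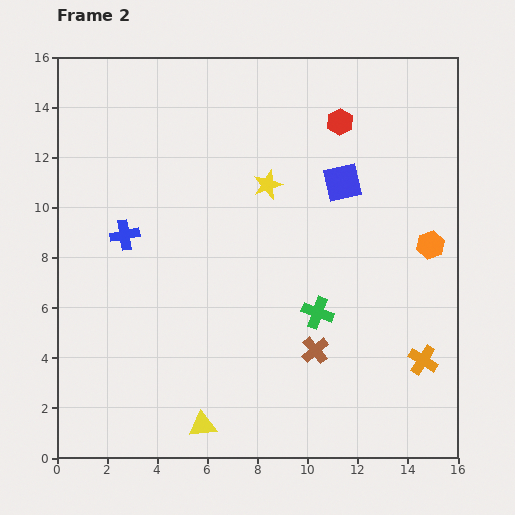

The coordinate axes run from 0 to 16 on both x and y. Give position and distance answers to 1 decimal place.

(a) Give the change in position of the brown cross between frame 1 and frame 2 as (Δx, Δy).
(1.4, 2.7)

The brown cross was at (8.9, 1.6) in frame 1 and (10.3, 4.3) in frame 2.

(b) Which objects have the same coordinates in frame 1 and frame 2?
the orange cross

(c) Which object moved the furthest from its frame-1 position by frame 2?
the red hexagon

(moved 6.4; next 5.0)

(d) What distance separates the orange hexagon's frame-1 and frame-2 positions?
0.9

The orange hexagon moved from (15.0, 7.6) to (14.9, 8.5), a distance of √(0.1² + 0.9²) ≈ 0.9.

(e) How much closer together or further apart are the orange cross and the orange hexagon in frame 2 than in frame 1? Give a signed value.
+0.9

Distance in frame 1: 3.7. Distance in frame 2: 4.6.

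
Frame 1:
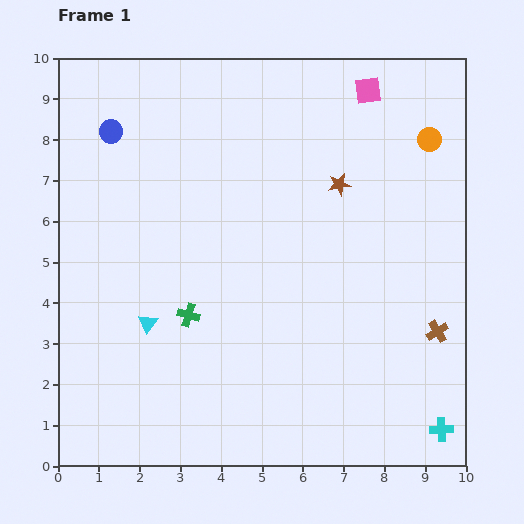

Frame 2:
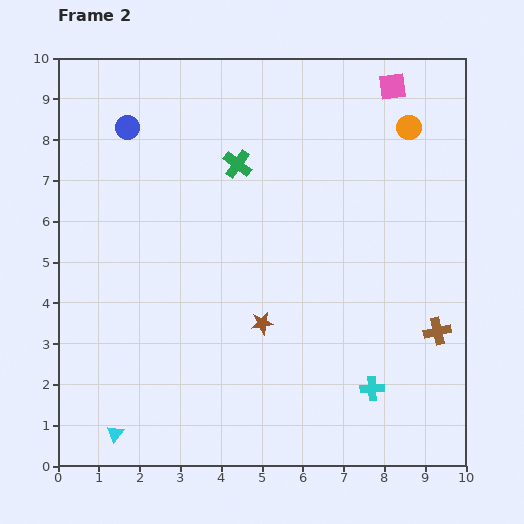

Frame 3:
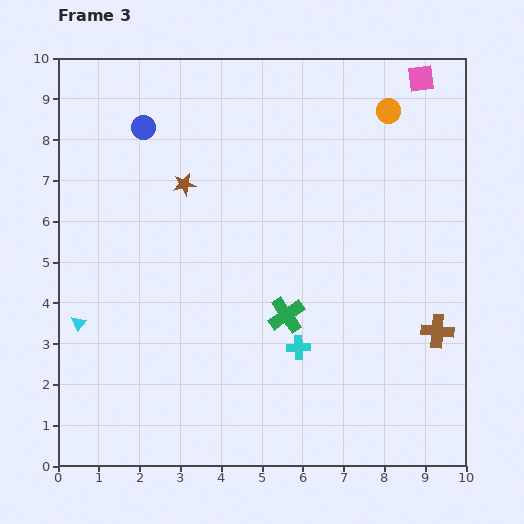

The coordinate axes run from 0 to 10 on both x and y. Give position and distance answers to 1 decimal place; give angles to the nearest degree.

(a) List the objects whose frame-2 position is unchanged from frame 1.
the brown cross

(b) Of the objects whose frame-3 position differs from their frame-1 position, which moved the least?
the blue circle

(moved 0.8)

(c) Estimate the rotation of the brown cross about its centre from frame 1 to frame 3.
35° clockwise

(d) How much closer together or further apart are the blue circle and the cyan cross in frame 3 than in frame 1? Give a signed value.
-4.3

Distance in frame 1: 10.9. Distance in frame 3: 6.6.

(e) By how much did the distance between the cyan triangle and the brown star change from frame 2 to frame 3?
-0.2

Distance in frame 2: 4.5. Distance in frame 3: 4.3.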